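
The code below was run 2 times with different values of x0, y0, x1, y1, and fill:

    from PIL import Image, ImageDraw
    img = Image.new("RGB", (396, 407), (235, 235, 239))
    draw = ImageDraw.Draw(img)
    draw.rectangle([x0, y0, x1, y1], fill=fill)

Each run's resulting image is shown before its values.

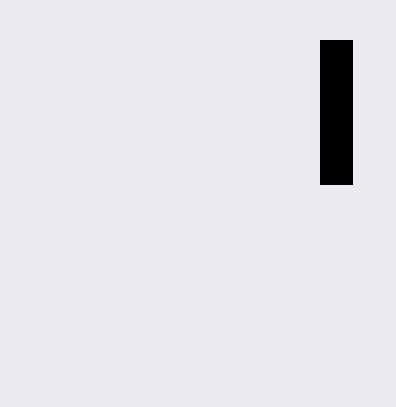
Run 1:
x0 = 320
y0 = 40
x1 = 352
y1 = 184
fill = 'black'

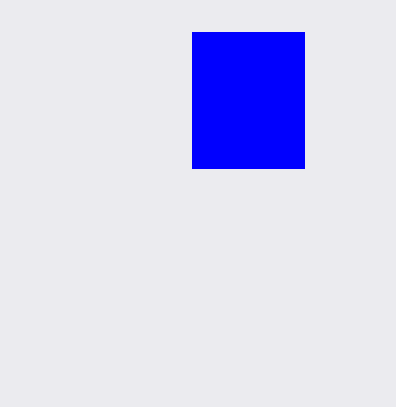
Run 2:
x0 = 192, y0 = 32, x1 = 304, y1 = 168, fill = 'blue'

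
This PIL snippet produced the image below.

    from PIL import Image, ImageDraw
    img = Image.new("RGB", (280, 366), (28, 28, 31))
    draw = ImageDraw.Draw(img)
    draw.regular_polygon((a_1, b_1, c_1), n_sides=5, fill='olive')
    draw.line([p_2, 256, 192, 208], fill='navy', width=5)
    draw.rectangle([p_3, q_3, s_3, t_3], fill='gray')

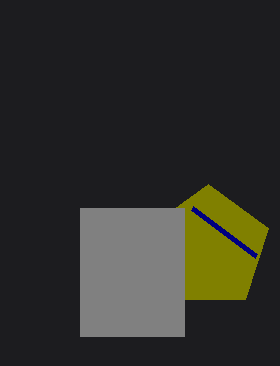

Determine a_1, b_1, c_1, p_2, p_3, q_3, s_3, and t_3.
a_1 = 208
b_1 = 248
c_1 = 64
p_2 = 256
p_3 = 80
q_3 = 208
s_3 = 184
t_3 = 336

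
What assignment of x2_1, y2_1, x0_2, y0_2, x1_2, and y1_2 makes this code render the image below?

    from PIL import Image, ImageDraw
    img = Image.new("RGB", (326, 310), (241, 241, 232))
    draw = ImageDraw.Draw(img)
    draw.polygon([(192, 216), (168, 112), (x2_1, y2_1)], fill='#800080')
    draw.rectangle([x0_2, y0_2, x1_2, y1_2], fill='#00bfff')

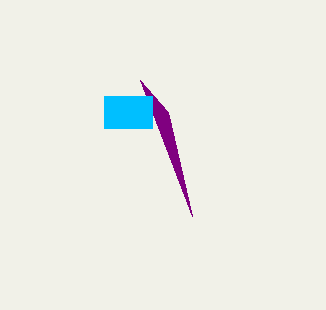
x2_1 = 140
y2_1 = 80
x0_2 = 104
y0_2 = 96
x1_2 = 152
y1_2 = 128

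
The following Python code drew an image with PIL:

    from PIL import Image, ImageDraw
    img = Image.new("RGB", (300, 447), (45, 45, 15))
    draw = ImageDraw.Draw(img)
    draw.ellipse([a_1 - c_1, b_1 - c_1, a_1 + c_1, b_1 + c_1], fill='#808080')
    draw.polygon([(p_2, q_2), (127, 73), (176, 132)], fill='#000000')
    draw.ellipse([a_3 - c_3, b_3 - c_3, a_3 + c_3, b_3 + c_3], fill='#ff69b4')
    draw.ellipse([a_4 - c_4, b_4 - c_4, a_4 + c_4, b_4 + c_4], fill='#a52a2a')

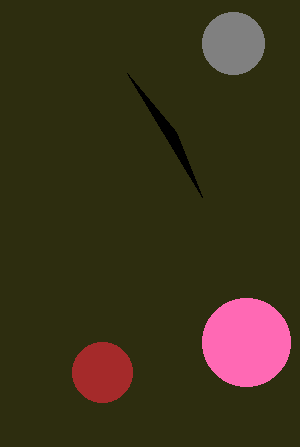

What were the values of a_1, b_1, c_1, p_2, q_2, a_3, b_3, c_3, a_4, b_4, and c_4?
a_1 = 233, b_1 = 43, c_1 = 31, p_2 = 202, q_2 = 197, a_3 = 246, b_3 = 342, c_3 = 44, a_4 = 102, b_4 = 372, c_4 = 30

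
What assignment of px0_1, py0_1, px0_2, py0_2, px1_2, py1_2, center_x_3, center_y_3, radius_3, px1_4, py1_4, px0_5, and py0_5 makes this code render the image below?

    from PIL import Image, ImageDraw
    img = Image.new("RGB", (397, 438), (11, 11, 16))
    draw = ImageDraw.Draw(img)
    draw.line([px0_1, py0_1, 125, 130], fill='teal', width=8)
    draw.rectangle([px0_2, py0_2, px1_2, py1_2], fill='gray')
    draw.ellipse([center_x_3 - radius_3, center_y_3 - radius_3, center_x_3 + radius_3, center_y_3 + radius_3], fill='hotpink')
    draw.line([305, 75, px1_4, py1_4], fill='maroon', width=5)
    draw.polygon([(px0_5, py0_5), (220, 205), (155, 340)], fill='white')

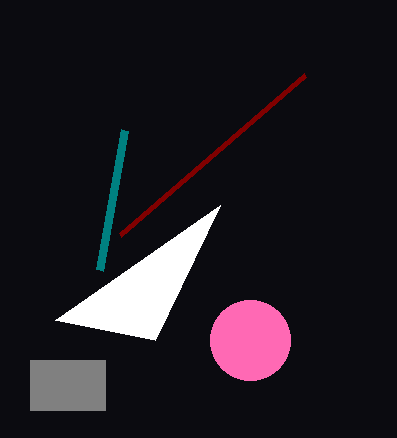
px0_1 = 100, py0_1 = 270, px0_2 = 30, py0_2 = 360, px1_2 = 105, py1_2 = 410, center_x_3 = 250, center_y_3 = 340, radius_3 = 40, px1_4 = 120, py1_4 = 235, px0_5 = 55, py0_5 = 320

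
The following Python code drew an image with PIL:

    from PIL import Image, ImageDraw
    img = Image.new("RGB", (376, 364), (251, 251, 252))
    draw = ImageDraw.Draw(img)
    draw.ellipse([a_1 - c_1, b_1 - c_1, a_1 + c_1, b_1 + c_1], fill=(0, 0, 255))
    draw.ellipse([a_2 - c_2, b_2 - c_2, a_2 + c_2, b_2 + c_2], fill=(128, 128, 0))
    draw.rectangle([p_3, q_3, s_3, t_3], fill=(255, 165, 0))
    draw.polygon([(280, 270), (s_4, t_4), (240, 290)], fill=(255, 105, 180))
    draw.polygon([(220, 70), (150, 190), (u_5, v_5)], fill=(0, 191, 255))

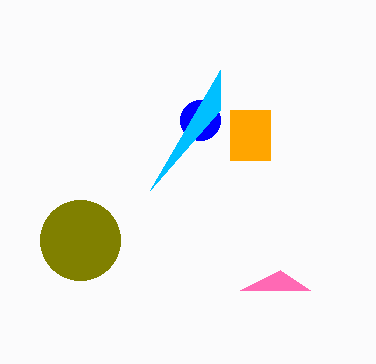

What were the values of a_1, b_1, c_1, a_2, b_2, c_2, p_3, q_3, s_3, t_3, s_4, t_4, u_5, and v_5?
a_1 = 200; b_1 = 120; c_1 = 20; a_2 = 80; b_2 = 240; c_2 = 40; p_3 = 230; q_3 = 110; s_3 = 270; t_3 = 160; s_4 = 310; t_4 = 290; u_5 = 220; v_5 = 110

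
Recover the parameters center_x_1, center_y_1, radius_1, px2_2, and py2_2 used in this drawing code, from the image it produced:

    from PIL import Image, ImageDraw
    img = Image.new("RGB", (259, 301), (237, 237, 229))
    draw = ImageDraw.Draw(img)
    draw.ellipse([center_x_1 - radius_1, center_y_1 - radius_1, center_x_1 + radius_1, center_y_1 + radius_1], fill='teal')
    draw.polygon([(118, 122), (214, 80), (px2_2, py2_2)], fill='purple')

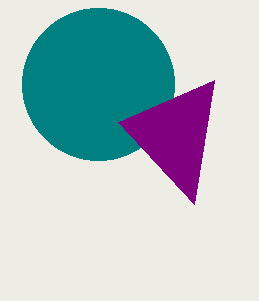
center_x_1 = 98; center_y_1 = 84; radius_1 = 76; px2_2 = 194; py2_2 = 204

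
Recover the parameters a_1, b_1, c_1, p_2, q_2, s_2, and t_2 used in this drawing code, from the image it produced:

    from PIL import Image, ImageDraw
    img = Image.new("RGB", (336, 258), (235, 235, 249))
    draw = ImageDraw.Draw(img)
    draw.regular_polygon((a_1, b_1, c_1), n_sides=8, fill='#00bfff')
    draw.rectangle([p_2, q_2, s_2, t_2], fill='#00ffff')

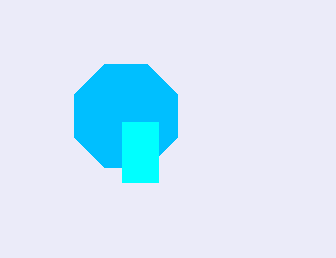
a_1 = 126, b_1 = 116, c_1 = 56, p_2 = 122, q_2 = 122, s_2 = 158, t_2 = 182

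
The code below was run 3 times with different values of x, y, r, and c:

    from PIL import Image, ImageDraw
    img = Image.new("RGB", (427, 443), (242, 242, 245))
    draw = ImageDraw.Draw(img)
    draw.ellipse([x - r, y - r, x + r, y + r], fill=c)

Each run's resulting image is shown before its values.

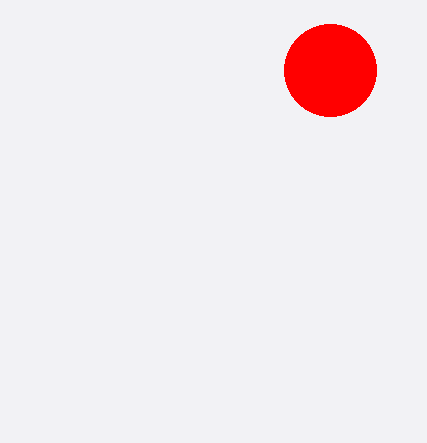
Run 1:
x = 330, y = 70, r = 46, c = 'red'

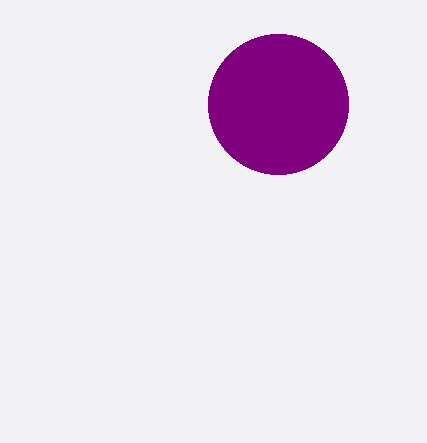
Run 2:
x = 278
y = 104
r = 70
c = 'purple'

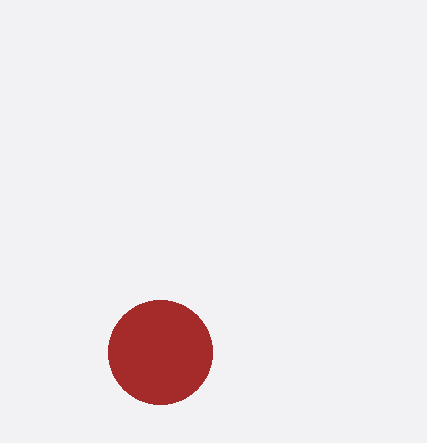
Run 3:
x = 160; y = 352; r = 52; c = 'brown'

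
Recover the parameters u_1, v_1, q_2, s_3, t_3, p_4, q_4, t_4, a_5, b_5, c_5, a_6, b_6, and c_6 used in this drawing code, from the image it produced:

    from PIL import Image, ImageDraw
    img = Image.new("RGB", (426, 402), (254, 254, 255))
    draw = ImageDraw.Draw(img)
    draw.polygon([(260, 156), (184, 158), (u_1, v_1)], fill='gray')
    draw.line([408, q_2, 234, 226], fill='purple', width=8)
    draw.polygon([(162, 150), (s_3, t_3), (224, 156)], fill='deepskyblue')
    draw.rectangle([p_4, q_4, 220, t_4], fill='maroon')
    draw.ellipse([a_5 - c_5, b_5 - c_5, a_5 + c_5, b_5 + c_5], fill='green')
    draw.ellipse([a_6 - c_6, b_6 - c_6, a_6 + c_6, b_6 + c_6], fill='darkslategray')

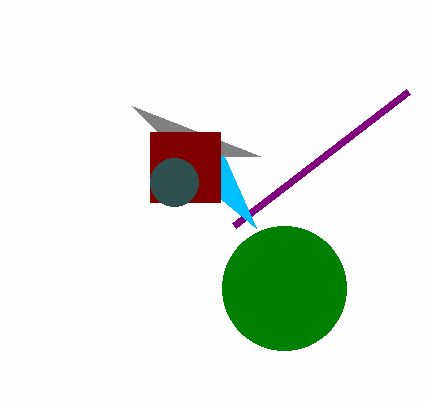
u_1 = 132
v_1 = 106
q_2 = 92
s_3 = 256
t_3 = 228
p_4 = 150
q_4 = 132
t_4 = 202
a_5 = 284
b_5 = 288
c_5 = 62
a_6 = 174
b_6 = 182
c_6 = 24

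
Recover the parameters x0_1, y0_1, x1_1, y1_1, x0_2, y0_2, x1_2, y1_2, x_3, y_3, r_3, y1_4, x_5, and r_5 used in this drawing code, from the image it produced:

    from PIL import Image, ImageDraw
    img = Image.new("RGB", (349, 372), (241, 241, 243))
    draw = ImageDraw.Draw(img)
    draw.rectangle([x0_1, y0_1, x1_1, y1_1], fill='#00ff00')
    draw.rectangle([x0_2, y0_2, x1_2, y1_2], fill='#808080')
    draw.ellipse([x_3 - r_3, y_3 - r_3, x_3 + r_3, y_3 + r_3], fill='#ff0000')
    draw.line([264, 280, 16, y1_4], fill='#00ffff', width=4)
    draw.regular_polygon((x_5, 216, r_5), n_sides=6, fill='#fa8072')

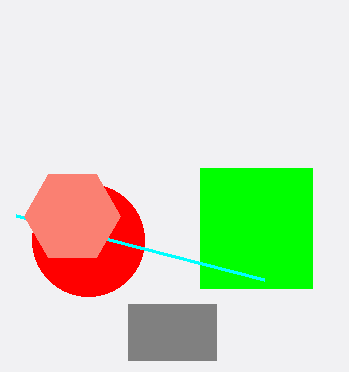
x0_1 = 200; y0_1 = 168; x1_1 = 312; y1_1 = 288; x0_2 = 128; y0_2 = 304; x1_2 = 216; y1_2 = 360; x_3 = 88; y_3 = 240; r_3 = 56; y1_4 = 216; x_5 = 72; r_5 = 48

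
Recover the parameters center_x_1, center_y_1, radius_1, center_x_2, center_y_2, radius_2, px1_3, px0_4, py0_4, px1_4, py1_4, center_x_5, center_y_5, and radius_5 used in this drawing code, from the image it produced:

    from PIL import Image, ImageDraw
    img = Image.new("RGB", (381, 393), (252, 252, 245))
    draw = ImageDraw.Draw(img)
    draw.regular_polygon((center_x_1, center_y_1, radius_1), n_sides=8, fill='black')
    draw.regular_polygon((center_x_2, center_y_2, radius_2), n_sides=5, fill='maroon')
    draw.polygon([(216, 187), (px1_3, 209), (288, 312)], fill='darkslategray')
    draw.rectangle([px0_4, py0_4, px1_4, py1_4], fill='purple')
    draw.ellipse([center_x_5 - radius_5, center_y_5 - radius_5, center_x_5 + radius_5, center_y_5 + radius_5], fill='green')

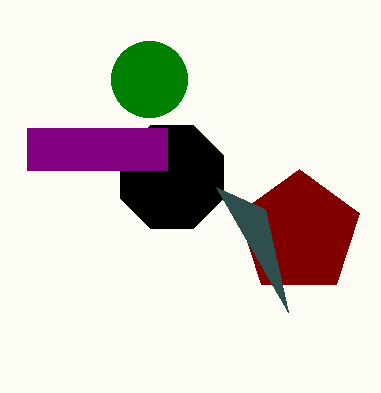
center_x_1 = 172
center_y_1 = 177
radius_1 = 56
center_x_2 = 299
center_y_2 = 233
radius_2 = 64
px1_3 = 265
px0_4 = 27
py0_4 = 128
px1_4 = 167
py1_4 = 170
center_x_5 = 149
center_y_5 = 79
radius_5 = 38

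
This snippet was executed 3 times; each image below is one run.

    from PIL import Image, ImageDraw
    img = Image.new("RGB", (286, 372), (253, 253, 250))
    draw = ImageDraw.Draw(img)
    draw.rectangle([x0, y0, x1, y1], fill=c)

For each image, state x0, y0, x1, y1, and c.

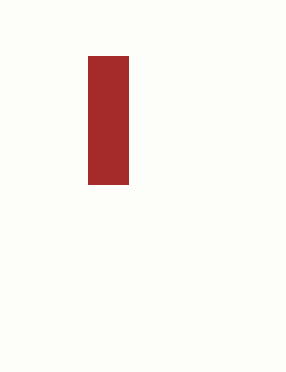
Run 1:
x0 = 88
y0 = 56
x1 = 128
y1 = 184
c = 'brown'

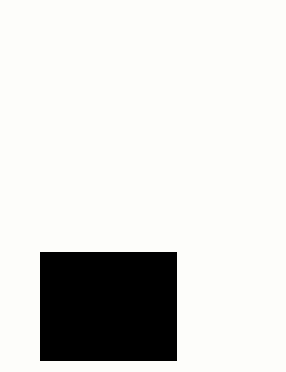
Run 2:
x0 = 40, y0 = 252, x1 = 176, y1 = 360, c = 'black'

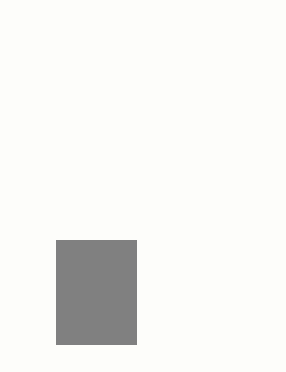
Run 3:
x0 = 56
y0 = 240
x1 = 136
y1 = 344
c = 'gray'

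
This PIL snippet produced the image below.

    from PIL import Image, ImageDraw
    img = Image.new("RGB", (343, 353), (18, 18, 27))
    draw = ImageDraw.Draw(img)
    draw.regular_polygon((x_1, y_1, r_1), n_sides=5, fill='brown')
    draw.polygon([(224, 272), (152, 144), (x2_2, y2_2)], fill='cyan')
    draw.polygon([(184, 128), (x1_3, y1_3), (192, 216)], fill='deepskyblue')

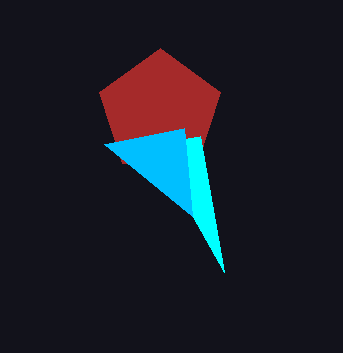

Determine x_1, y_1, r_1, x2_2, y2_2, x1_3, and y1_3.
x_1 = 160; y_1 = 112; r_1 = 64; x2_2 = 200; y2_2 = 136; x1_3 = 104; y1_3 = 144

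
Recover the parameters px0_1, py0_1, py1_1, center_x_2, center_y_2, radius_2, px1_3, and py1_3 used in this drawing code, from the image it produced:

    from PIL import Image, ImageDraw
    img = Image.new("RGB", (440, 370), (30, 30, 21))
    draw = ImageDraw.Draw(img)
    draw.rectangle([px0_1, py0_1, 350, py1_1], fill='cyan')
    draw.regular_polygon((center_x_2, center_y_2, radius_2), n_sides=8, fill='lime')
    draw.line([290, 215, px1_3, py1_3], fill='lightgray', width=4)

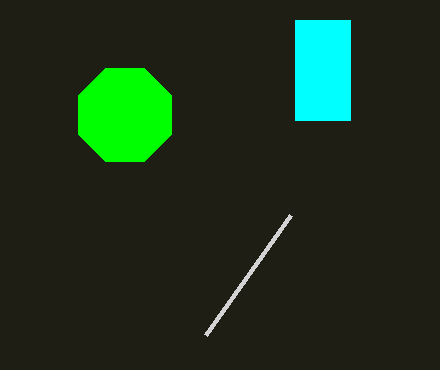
px0_1 = 295
py0_1 = 20
py1_1 = 120
center_x_2 = 125
center_y_2 = 115
radius_2 = 50
px1_3 = 205
py1_3 = 335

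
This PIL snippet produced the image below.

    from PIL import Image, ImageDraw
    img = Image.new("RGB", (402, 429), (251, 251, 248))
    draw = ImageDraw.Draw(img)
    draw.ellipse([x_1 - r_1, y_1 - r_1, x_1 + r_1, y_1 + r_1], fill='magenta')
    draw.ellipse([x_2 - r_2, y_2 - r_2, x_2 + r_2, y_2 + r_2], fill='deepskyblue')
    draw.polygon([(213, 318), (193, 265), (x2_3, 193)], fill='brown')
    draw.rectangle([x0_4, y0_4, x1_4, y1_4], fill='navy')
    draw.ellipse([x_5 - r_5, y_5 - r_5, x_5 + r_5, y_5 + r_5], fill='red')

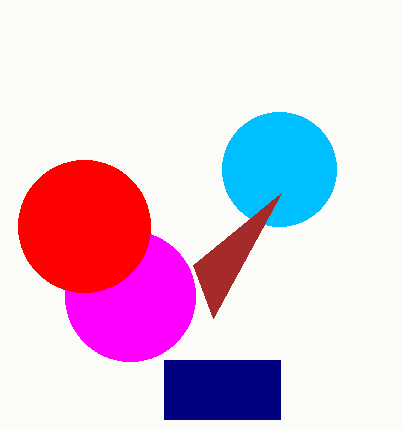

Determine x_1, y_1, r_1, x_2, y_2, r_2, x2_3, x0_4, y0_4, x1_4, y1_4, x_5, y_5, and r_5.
x_1 = 130
y_1 = 296
r_1 = 65
x_2 = 279
y_2 = 169
r_2 = 57
x2_3 = 281
x0_4 = 164
y0_4 = 360
x1_4 = 280
y1_4 = 419
x_5 = 84
y_5 = 226
r_5 = 66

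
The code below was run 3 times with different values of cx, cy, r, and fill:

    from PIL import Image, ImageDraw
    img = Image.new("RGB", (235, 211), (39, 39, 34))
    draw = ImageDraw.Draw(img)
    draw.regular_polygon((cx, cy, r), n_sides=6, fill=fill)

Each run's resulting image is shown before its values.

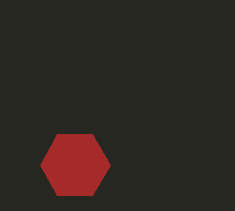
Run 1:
cx = 75
cy = 165
r = 35
fill = 'brown'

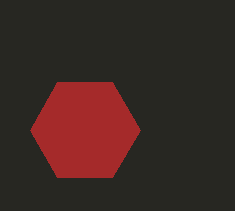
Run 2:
cx = 85, cy = 130, r = 55, fill = 'brown'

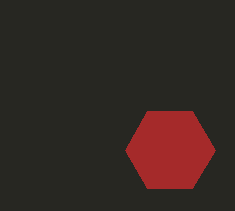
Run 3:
cx = 170
cy = 150
r = 45
fill = 'brown'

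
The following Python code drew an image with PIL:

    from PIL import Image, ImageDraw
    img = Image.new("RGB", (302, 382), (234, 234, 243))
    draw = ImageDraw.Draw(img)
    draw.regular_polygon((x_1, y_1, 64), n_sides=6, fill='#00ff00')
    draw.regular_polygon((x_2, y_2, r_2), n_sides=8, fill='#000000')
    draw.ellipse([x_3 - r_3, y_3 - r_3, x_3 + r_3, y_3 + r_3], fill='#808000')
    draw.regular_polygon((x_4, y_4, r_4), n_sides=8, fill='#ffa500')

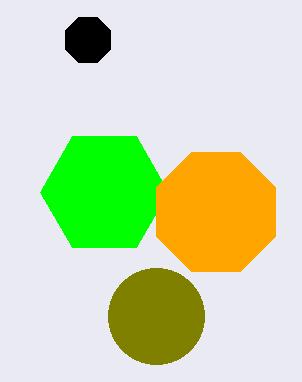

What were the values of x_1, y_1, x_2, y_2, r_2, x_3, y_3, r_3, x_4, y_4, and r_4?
x_1 = 104, y_1 = 192, x_2 = 88, y_2 = 40, r_2 = 24, x_3 = 156, y_3 = 316, r_3 = 48, x_4 = 216, y_4 = 212, r_4 = 64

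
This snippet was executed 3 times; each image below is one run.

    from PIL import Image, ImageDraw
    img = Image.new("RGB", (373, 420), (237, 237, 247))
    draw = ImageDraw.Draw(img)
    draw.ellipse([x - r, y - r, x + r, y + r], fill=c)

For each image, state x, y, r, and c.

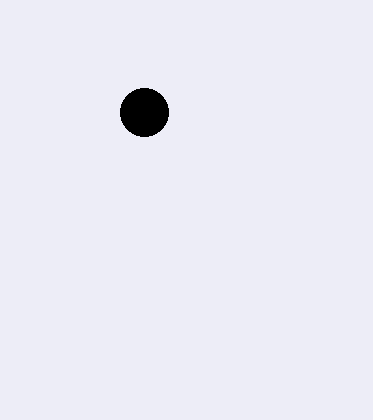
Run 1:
x = 144; y = 112; r = 24; c = 'black'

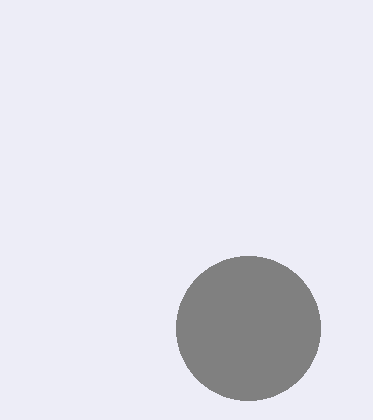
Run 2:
x = 248; y = 328; r = 72; c = 'gray'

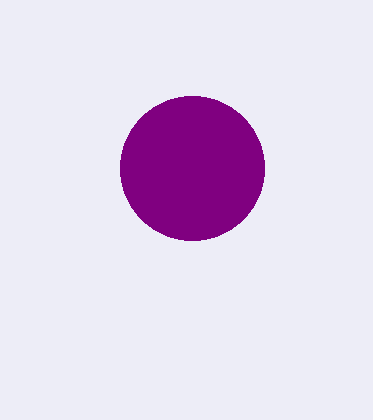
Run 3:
x = 192, y = 168, r = 72, c = 'purple'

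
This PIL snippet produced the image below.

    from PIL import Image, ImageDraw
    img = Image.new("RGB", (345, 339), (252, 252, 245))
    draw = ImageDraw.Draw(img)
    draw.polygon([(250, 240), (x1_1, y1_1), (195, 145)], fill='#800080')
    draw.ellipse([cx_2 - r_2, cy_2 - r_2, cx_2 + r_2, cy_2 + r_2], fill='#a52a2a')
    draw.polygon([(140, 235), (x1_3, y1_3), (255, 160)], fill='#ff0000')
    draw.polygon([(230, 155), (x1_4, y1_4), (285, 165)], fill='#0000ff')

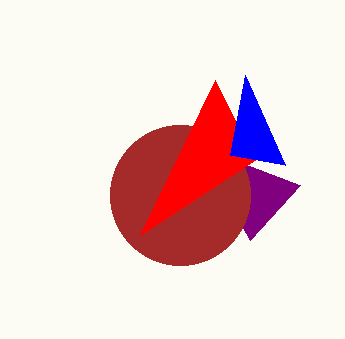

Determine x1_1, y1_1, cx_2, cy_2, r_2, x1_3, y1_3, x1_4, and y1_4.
x1_1 = 300; y1_1 = 185; cx_2 = 180; cy_2 = 195; r_2 = 70; x1_3 = 215; y1_3 = 80; x1_4 = 245; y1_4 = 75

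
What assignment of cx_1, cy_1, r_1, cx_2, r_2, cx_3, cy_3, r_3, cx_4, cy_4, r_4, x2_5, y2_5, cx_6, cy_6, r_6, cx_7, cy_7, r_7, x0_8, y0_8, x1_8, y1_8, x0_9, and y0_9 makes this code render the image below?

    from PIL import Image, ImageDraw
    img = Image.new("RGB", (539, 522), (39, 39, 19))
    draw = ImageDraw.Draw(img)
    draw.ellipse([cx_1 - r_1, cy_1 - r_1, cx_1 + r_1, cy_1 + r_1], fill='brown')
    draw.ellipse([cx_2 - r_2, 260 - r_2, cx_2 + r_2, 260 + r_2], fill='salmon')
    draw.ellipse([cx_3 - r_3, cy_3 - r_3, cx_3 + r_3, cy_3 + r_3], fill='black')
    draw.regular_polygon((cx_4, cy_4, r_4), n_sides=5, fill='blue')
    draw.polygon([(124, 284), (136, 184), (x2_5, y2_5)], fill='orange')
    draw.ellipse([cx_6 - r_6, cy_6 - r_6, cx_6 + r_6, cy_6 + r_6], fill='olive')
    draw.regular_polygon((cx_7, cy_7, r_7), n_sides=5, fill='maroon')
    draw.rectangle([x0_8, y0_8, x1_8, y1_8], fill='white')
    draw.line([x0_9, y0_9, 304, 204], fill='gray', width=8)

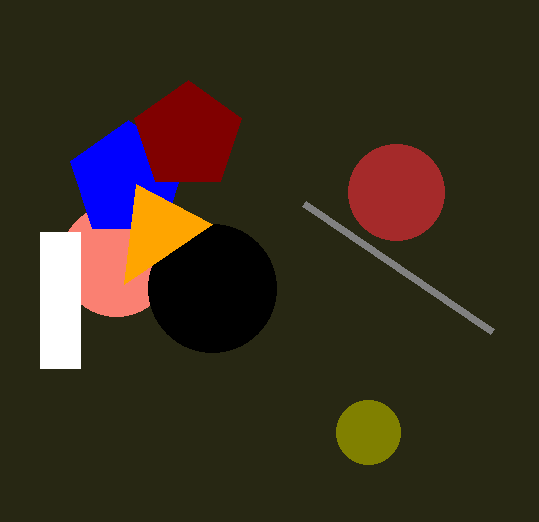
cx_1 = 396
cy_1 = 192
r_1 = 48
cx_2 = 116
r_2 = 56
cx_3 = 212
cy_3 = 288
r_3 = 64
cx_4 = 128
cy_4 = 180
r_4 = 60
x2_5 = 212
y2_5 = 224
cx_6 = 368
cy_6 = 432
r_6 = 32
cx_7 = 188
cy_7 = 136
r_7 = 56
x0_8 = 40
y0_8 = 232
x1_8 = 80
y1_8 = 368
x0_9 = 492
y0_9 = 332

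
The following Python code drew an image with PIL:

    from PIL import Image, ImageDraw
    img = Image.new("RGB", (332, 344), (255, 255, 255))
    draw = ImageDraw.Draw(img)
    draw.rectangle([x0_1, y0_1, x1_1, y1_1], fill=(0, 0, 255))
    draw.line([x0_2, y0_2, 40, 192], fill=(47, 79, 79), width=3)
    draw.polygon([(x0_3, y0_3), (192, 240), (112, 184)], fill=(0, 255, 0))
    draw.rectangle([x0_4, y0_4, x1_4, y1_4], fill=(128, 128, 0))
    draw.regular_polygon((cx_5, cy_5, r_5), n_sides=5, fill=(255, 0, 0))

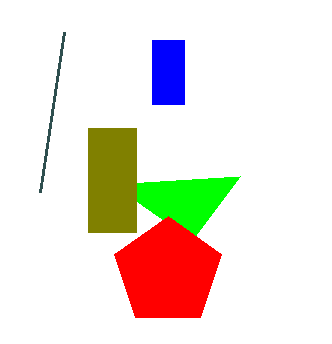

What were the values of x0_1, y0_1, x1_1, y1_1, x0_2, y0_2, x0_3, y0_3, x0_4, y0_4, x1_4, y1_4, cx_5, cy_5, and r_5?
x0_1 = 152
y0_1 = 40
x1_1 = 184
y1_1 = 104
x0_2 = 64
y0_2 = 32
x0_3 = 240
y0_3 = 176
x0_4 = 88
y0_4 = 128
x1_4 = 136
y1_4 = 232
cx_5 = 168
cy_5 = 272
r_5 = 56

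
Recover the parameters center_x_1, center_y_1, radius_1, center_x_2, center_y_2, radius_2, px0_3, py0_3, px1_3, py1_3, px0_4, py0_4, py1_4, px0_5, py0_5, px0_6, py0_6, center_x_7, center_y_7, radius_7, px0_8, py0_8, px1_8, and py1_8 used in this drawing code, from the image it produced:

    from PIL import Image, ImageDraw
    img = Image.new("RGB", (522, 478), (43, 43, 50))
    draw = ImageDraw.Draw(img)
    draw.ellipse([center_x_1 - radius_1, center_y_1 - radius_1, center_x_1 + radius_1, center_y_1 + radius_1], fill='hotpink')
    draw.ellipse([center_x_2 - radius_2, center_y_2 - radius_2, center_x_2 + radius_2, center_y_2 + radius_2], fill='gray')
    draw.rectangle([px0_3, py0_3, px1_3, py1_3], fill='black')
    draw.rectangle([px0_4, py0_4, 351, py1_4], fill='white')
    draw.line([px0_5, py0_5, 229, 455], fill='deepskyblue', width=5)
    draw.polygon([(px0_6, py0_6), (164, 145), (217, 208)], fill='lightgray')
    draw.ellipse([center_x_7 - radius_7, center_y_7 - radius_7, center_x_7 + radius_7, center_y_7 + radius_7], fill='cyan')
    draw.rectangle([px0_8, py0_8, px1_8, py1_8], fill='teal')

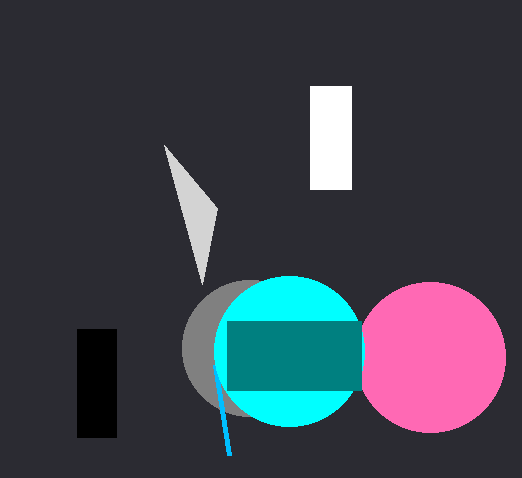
center_x_1 = 430
center_y_1 = 357
radius_1 = 75
center_x_2 = 250
center_y_2 = 348
radius_2 = 68
px0_3 = 77
py0_3 = 329
px1_3 = 116
py1_3 = 437
px0_4 = 310
py0_4 = 86
py1_4 = 189
px0_5 = 215
py0_5 = 365
px0_6 = 202
py0_6 = 284
center_x_7 = 289
center_y_7 = 351
radius_7 = 75
px0_8 = 227
py0_8 = 321
px1_8 = 361
py1_8 = 390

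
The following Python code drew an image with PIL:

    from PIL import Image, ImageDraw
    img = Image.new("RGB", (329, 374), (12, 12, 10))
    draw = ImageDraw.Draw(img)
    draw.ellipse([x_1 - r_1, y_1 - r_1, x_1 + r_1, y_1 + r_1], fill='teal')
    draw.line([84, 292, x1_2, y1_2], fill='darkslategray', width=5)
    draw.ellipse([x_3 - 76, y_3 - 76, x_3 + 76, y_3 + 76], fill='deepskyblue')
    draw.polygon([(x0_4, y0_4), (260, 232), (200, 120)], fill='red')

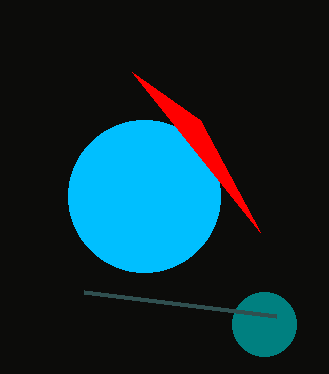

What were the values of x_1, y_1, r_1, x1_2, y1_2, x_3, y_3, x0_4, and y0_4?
x_1 = 264, y_1 = 324, r_1 = 32, x1_2 = 276, y1_2 = 316, x_3 = 144, y_3 = 196, x0_4 = 132, y0_4 = 72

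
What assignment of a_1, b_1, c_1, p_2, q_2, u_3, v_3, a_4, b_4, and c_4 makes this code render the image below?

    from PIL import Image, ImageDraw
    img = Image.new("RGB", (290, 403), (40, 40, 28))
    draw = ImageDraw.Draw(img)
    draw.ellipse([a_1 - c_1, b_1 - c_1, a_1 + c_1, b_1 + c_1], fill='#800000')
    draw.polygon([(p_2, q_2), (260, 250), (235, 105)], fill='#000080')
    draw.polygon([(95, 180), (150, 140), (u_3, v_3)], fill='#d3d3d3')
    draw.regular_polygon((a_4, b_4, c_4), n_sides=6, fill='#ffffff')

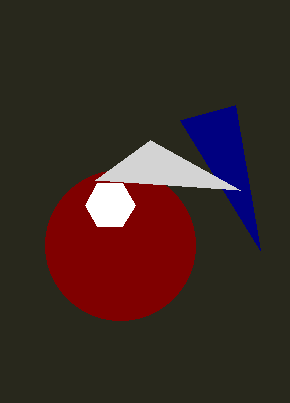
a_1 = 120, b_1 = 245, c_1 = 75, p_2 = 180, q_2 = 120, u_3 = 240, v_3 = 190, a_4 = 110, b_4 = 205, c_4 = 25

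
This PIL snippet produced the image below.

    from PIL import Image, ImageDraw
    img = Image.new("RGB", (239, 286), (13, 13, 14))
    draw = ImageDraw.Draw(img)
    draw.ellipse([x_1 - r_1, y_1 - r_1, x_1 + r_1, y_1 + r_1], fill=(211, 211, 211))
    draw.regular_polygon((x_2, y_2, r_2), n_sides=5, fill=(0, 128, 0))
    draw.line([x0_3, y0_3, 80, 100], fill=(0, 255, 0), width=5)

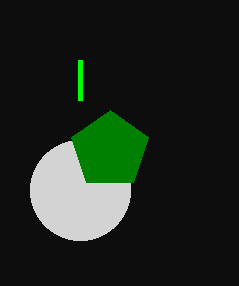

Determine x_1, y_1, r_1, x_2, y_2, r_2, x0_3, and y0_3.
x_1 = 80; y_1 = 190; r_1 = 50; x_2 = 110; y_2 = 150; r_2 = 40; x0_3 = 80; y0_3 = 60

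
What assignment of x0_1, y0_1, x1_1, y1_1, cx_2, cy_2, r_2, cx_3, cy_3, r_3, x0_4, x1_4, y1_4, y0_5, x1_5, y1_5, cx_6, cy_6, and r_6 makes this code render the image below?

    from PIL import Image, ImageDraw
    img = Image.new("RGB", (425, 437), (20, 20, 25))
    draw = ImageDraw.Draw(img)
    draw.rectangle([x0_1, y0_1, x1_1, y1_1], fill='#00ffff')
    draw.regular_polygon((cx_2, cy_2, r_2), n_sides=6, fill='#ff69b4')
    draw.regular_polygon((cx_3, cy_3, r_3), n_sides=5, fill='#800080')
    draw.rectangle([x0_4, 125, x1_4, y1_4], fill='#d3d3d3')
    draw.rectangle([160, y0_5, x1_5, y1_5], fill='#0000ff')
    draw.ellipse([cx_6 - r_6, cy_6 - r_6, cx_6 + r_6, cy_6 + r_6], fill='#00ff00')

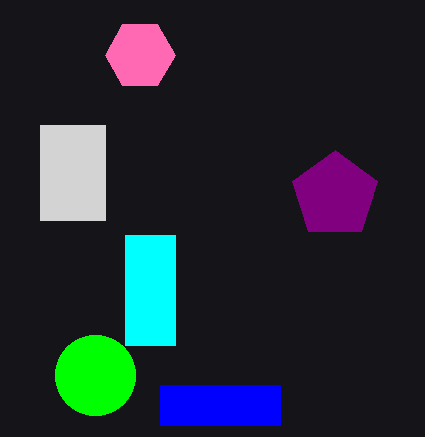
x0_1 = 125; y0_1 = 235; x1_1 = 175; y1_1 = 345; cx_2 = 140; cy_2 = 55; r_2 = 35; cx_3 = 335; cy_3 = 195; r_3 = 45; x0_4 = 40; x1_4 = 105; y1_4 = 220; y0_5 = 385; x1_5 = 280; y1_5 = 425; cx_6 = 95; cy_6 = 375; r_6 = 40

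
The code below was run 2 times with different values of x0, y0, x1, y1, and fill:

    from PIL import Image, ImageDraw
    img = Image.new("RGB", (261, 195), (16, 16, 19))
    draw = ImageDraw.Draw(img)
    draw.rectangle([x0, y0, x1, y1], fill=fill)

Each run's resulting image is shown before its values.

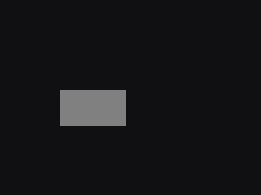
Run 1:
x0 = 60, y0 = 90, x1 = 125, y1 = 125, fill = 'gray'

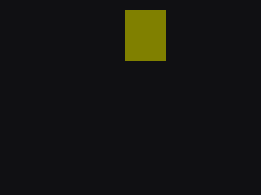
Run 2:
x0 = 125; y0 = 10; x1 = 165; y1 = 60; fill = 'olive'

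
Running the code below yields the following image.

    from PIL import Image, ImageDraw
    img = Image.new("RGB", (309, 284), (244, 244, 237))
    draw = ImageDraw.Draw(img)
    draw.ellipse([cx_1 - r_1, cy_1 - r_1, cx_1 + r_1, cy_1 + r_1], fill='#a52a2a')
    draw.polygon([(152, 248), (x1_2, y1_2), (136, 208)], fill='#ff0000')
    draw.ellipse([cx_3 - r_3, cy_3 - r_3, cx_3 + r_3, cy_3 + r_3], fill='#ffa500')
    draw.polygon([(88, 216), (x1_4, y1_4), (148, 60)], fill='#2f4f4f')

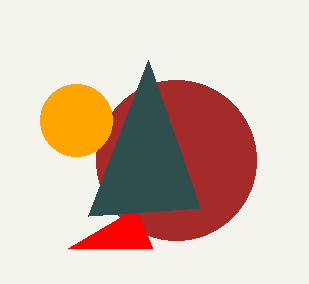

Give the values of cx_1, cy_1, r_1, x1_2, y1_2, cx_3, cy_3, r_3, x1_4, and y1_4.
cx_1 = 176; cy_1 = 160; r_1 = 80; x1_2 = 68; y1_2 = 248; cx_3 = 76; cy_3 = 120; r_3 = 36; x1_4 = 200; y1_4 = 208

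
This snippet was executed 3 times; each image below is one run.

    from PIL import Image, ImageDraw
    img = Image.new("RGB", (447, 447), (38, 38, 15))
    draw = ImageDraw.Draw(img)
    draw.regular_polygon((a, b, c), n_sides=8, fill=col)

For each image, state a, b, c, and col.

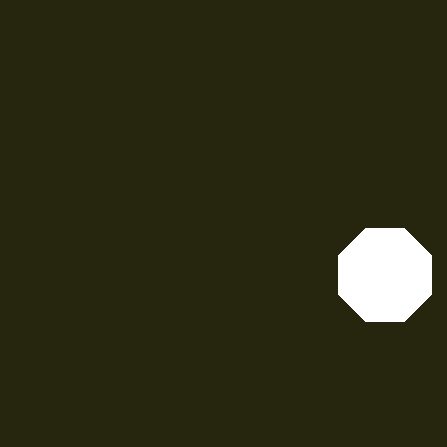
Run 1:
a = 385; b = 275; c = 50; col = 'white'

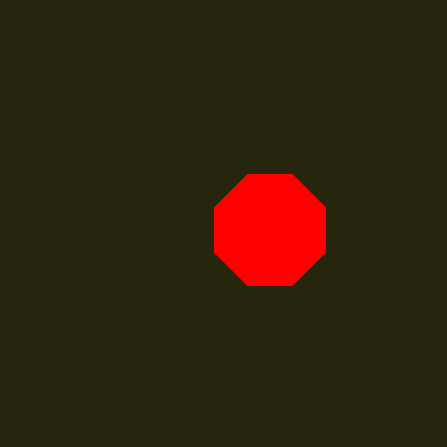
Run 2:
a = 270, b = 230, c = 60, col = 'red'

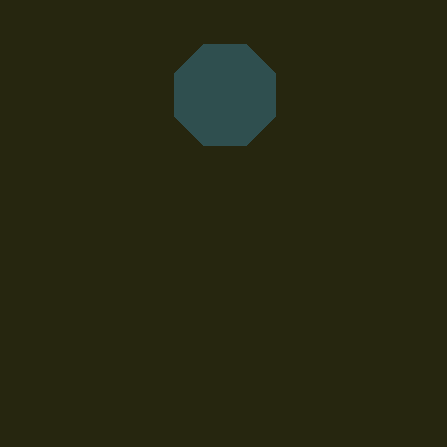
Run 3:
a = 225; b = 95; c = 55; col = 'darkslategray'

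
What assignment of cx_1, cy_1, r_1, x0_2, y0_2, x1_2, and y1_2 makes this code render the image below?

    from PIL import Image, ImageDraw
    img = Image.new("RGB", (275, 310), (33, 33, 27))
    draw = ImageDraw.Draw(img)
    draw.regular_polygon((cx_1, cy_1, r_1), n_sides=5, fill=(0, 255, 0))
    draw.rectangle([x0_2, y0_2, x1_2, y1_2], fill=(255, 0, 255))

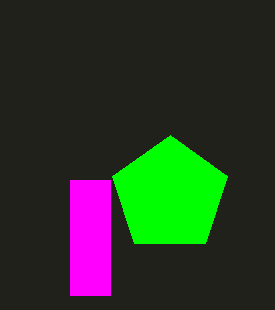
cx_1 = 170; cy_1 = 195; r_1 = 60; x0_2 = 70; y0_2 = 180; x1_2 = 110; y1_2 = 295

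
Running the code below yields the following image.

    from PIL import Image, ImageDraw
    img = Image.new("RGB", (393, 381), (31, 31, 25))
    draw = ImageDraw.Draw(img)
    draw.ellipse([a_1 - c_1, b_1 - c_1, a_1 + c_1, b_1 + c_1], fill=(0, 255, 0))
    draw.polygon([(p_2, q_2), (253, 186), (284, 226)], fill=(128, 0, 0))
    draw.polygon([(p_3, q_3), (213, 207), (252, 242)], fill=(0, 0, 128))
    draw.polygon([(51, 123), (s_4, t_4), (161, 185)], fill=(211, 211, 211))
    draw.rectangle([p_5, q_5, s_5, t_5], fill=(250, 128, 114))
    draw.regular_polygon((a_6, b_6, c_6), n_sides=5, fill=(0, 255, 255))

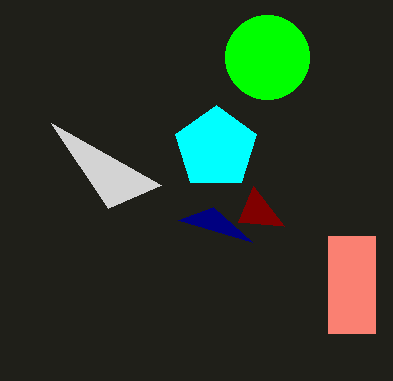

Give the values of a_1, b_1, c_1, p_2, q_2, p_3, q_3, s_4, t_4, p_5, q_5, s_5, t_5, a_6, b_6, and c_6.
a_1 = 267; b_1 = 57; c_1 = 42; p_2 = 238; q_2 = 222; p_3 = 178; q_3 = 220; s_4 = 108; t_4 = 208; p_5 = 328; q_5 = 236; s_5 = 375; t_5 = 333; a_6 = 216; b_6 = 148; c_6 = 43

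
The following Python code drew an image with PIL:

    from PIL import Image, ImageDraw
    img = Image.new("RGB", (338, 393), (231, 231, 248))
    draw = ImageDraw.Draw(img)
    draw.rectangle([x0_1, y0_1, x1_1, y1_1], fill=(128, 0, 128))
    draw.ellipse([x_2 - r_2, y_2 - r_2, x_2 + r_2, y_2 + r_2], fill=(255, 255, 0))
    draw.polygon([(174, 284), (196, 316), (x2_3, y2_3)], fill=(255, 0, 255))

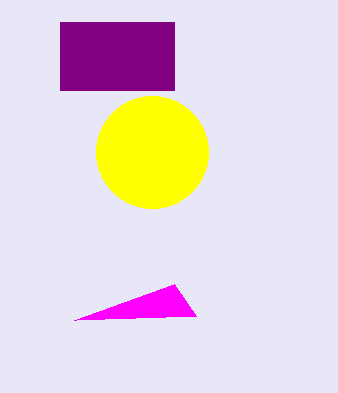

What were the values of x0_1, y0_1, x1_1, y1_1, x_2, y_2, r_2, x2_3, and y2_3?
x0_1 = 60, y0_1 = 22, x1_1 = 174, y1_1 = 90, x_2 = 152, y_2 = 152, r_2 = 56, x2_3 = 74, y2_3 = 320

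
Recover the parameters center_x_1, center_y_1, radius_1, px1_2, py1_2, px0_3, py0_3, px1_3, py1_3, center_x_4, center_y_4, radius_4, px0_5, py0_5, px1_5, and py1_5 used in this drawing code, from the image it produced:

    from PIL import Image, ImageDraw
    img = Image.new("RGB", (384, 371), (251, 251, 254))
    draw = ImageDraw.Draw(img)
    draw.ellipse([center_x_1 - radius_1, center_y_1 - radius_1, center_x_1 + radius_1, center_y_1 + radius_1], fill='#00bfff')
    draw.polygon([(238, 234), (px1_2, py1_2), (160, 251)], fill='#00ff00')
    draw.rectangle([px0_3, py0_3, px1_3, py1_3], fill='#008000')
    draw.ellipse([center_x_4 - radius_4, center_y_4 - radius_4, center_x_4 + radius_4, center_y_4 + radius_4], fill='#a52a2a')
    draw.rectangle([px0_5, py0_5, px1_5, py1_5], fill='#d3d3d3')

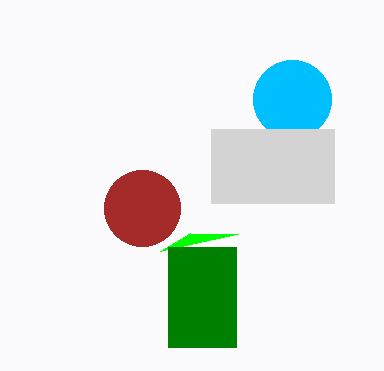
center_x_1 = 292, center_y_1 = 99, radius_1 = 39, px1_2 = 190, py1_2 = 233, px0_3 = 168, py0_3 = 247, px1_3 = 236, py1_3 = 347, center_x_4 = 142, center_y_4 = 208, radius_4 = 38, px0_5 = 211, py0_5 = 129, px1_5 = 334, py1_5 = 203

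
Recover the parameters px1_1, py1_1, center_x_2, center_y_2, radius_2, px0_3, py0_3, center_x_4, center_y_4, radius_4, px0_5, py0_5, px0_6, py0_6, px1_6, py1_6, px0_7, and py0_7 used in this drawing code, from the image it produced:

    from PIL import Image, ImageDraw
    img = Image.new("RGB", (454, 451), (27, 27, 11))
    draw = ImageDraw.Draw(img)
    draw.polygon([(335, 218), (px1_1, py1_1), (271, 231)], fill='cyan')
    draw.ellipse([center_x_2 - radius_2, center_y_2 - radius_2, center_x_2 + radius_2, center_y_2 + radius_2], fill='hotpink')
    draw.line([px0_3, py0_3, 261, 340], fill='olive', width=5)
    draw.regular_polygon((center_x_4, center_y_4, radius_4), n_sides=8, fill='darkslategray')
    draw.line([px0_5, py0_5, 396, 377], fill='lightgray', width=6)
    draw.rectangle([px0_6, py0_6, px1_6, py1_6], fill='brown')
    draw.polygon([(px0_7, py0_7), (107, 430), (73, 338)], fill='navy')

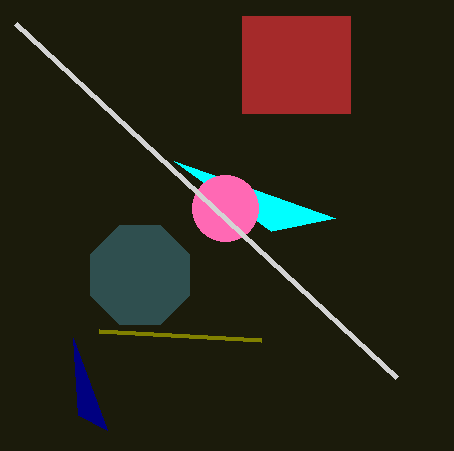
px1_1 = 174
py1_1 = 161
center_x_2 = 225
center_y_2 = 208
radius_2 = 33
px0_3 = 99
py0_3 = 331
center_x_4 = 140
center_y_4 = 275
radius_4 = 54
px0_5 = 15
py0_5 = 23
px0_6 = 242
py0_6 = 16
px1_6 = 350
py1_6 = 113
px0_7 = 78
py0_7 = 415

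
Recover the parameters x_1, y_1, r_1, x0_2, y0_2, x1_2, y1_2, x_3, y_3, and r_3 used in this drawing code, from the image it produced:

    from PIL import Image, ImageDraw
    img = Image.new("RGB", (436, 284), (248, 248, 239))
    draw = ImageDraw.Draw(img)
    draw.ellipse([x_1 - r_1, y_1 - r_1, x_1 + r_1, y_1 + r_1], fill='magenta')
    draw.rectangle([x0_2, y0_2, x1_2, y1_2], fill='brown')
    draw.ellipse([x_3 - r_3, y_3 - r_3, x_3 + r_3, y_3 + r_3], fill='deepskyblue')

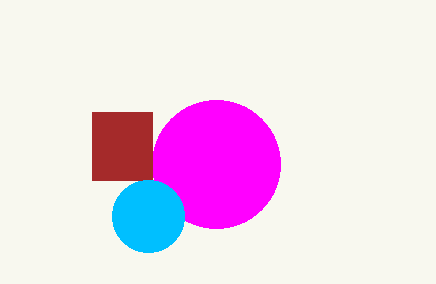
x_1 = 216, y_1 = 164, r_1 = 64, x0_2 = 92, y0_2 = 112, x1_2 = 152, y1_2 = 180, x_3 = 148, y_3 = 216, r_3 = 36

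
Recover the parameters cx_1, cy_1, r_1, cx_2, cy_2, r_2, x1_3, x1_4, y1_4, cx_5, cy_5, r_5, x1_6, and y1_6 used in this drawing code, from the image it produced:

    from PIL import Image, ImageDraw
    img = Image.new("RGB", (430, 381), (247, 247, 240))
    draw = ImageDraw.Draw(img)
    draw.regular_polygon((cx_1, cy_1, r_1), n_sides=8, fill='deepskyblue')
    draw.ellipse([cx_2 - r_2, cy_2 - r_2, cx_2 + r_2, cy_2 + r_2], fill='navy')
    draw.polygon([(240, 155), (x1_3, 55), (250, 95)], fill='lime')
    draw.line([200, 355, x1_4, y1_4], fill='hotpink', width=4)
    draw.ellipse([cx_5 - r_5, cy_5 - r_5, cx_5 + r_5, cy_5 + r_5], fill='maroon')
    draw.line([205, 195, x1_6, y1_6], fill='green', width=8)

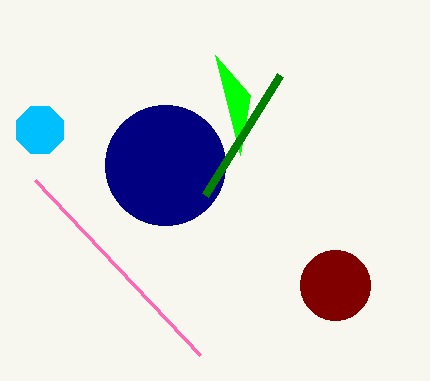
cx_1 = 40, cy_1 = 130, r_1 = 25, cx_2 = 165, cy_2 = 165, r_2 = 60, x1_3 = 215, x1_4 = 35, y1_4 = 180, cx_5 = 335, cy_5 = 285, r_5 = 35, x1_6 = 280, y1_6 = 75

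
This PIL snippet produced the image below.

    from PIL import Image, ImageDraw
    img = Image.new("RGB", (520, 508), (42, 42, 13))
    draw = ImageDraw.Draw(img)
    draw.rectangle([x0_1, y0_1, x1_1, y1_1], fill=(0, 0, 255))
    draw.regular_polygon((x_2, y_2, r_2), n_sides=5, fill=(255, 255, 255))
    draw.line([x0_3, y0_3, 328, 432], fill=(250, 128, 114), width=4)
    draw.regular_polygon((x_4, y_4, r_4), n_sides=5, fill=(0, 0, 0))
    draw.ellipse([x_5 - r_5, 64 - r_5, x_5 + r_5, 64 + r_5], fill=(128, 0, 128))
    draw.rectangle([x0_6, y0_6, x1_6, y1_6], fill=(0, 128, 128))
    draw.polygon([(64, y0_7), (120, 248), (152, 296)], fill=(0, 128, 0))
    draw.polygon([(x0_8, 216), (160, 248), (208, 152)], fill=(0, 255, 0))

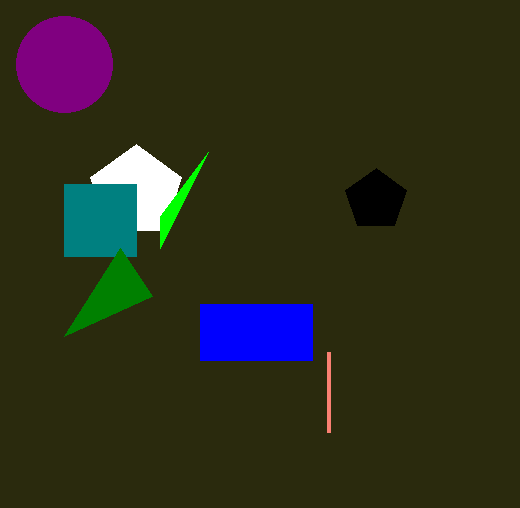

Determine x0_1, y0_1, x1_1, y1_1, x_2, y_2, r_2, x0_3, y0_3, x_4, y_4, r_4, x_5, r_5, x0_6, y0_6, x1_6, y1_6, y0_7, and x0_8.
x0_1 = 200
y0_1 = 304
x1_1 = 312
y1_1 = 360
x_2 = 136
y_2 = 192
r_2 = 48
x0_3 = 328
y0_3 = 352
x_4 = 376
y_4 = 200
r_4 = 32
x_5 = 64
r_5 = 48
x0_6 = 64
y0_6 = 184
x1_6 = 136
y1_6 = 256
y0_7 = 336
x0_8 = 160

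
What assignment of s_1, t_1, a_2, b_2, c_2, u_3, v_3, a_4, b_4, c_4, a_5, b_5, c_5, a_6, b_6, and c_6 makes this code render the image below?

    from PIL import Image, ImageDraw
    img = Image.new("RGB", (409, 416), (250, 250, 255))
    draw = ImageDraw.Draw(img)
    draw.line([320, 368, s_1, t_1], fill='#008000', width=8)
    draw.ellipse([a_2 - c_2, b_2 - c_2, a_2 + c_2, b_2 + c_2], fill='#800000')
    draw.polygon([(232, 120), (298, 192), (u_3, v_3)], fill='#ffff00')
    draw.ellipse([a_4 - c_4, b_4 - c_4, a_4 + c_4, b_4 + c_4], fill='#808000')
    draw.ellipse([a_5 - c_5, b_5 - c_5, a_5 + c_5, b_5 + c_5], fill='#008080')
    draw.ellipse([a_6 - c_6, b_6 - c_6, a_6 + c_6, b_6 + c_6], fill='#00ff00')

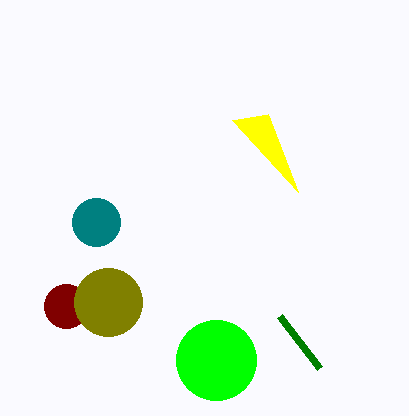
s_1 = 280
t_1 = 316
a_2 = 66
b_2 = 306
c_2 = 22
u_3 = 268
v_3 = 114
a_4 = 108
b_4 = 302
c_4 = 34
a_5 = 96
b_5 = 222
c_5 = 24
a_6 = 216
b_6 = 360
c_6 = 40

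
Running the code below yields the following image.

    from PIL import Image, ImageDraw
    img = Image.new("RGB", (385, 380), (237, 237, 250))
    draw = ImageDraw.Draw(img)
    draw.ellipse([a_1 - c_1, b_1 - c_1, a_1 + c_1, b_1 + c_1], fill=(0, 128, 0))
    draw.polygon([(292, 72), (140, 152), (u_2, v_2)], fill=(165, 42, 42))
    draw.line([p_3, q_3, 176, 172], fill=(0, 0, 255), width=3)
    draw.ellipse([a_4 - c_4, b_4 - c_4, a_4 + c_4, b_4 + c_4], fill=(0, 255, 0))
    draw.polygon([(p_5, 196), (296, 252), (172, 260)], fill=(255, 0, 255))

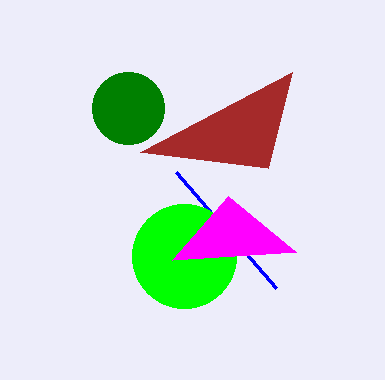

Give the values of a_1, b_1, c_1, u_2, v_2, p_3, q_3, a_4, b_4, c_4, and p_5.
a_1 = 128, b_1 = 108, c_1 = 36, u_2 = 268, v_2 = 168, p_3 = 276, q_3 = 288, a_4 = 184, b_4 = 256, c_4 = 52, p_5 = 228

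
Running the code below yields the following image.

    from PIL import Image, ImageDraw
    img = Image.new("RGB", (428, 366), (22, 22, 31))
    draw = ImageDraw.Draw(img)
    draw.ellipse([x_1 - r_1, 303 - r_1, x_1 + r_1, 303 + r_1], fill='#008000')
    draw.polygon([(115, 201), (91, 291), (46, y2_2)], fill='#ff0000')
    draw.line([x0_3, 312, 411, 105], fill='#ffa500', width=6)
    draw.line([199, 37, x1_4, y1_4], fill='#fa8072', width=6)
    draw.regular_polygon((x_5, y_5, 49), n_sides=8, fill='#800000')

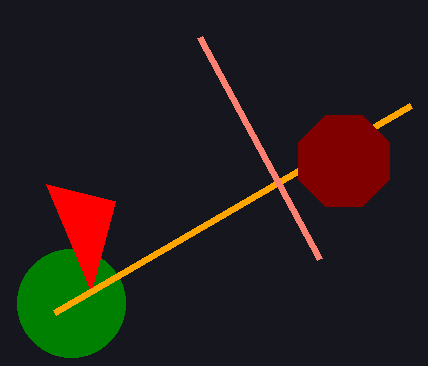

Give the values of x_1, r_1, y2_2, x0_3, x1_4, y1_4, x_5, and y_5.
x_1 = 71, r_1 = 54, y2_2 = 184, x0_3 = 55, x1_4 = 319, y1_4 = 259, x_5 = 344, y_5 = 161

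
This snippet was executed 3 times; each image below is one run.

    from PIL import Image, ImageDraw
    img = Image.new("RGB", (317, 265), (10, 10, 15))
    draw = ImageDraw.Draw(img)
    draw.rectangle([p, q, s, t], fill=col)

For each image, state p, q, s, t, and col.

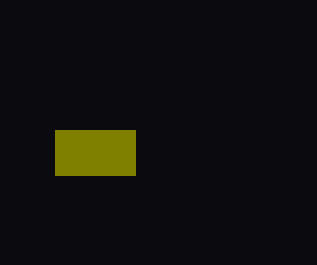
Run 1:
p = 55; q = 130; s = 135; t = 175; col = 'olive'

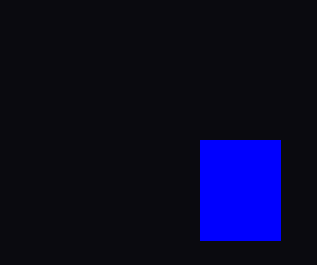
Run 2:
p = 200, q = 140, s = 280, t = 240, col = 'blue'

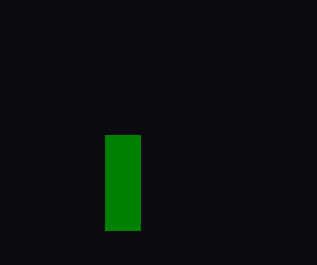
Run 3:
p = 105
q = 135
s = 140
t = 230
col = 'green'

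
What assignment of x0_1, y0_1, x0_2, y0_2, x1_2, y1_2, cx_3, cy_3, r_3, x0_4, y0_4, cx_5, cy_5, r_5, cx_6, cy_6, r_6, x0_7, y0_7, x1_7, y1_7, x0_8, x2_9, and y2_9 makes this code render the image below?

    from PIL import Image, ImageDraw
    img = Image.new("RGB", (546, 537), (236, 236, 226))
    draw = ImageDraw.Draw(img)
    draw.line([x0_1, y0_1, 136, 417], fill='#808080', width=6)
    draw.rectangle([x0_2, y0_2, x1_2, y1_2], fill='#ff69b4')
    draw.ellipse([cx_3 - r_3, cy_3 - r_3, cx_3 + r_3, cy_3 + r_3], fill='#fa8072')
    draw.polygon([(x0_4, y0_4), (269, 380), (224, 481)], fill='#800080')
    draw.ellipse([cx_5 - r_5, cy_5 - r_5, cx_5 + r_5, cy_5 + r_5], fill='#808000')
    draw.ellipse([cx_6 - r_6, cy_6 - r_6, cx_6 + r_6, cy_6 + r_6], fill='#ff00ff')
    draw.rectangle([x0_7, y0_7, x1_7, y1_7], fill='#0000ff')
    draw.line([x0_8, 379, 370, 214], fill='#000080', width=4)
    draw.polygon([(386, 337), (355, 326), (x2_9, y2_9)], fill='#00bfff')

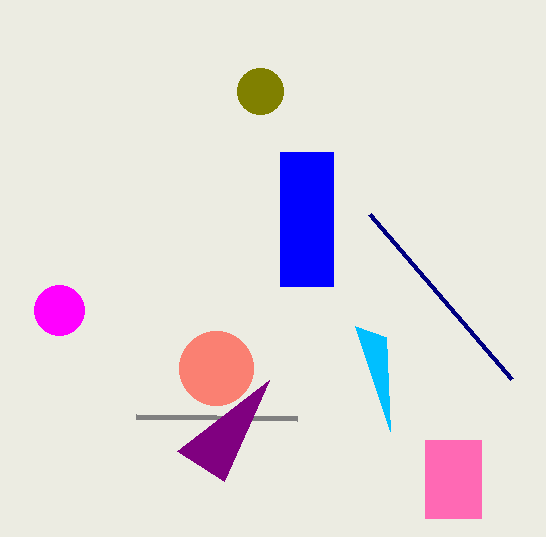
x0_1 = 297, y0_1 = 419, x0_2 = 425, y0_2 = 440, x1_2 = 481, y1_2 = 518, cx_3 = 216, cy_3 = 368, r_3 = 37, x0_4 = 177, y0_4 = 451, cx_5 = 260, cy_5 = 91, r_5 = 23, cx_6 = 59, cy_6 = 310, r_6 = 25, x0_7 = 280, y0_7 = 152, x1_7 = 333, y1_7 = 286, x0_8 = 512, x2_9 = 390, y2_9 = 431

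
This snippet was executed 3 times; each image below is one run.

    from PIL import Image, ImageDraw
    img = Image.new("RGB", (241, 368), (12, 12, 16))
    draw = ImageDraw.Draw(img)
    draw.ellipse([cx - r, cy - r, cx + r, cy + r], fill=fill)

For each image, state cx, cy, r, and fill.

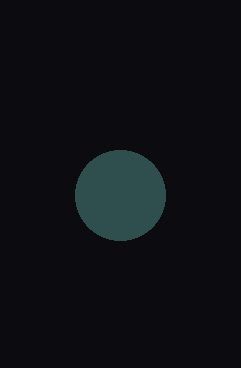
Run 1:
cx = 120; cy = 195; r = 45; fill = 'darkslategray'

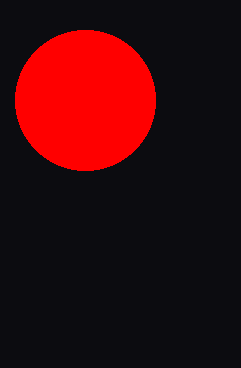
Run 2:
cx = 85
cy = 100
r = 70
fill = 'red'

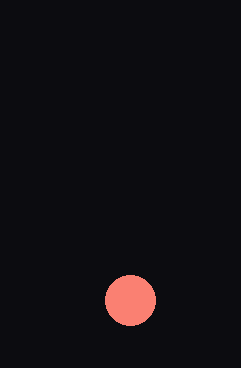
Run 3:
cx = 130, cy = 300, r = 25, fill = 'salmon'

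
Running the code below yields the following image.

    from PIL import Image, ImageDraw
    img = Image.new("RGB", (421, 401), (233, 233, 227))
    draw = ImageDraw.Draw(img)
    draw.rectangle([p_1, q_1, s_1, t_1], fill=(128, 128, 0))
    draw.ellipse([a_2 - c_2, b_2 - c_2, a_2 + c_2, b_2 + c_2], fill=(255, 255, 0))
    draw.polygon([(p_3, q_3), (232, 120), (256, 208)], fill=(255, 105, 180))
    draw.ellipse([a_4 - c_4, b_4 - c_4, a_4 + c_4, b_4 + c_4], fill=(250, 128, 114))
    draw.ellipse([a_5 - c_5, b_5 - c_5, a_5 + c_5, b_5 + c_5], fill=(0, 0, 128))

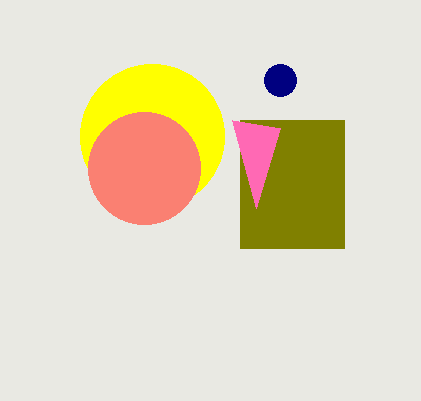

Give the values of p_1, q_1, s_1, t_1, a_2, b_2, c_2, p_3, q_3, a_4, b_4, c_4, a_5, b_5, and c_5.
p_1 = 240; q_1 = 120; s_1 = 344; t_1 = 248; a_2 = 152; b_2 = 136; c_2 = 72; p_3 = 280; q_3 = 128; a_4 = 144; b_4 = 168; c_4 = 56; a_5 = 280; b_5 = 80; c_5 = 16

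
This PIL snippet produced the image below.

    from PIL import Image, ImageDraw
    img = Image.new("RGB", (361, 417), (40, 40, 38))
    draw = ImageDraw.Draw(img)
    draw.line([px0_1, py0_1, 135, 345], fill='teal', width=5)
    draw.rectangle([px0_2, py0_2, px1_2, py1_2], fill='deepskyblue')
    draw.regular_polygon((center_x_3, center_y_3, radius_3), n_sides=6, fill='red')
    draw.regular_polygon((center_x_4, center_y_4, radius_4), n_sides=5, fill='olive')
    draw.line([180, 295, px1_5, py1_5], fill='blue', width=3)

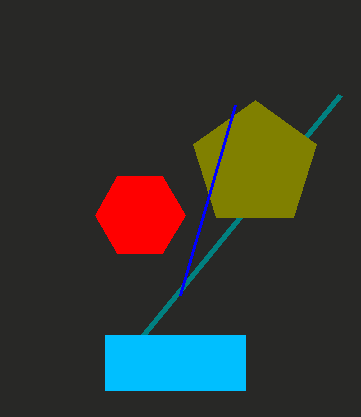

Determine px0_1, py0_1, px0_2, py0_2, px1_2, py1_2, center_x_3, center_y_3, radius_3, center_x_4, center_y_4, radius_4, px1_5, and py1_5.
px0_1 = 340
py0_1 = 95
px0_2 = 105
py0_2 = 335
px1_2 = 245
py1_2 = 390
center_x_3 = 140
center_y_3 = 215
radius_3 = 45
center_x_4 = 255
center_y_4 = 165
radius_4 = 65
px1_5 = 235
py1_5 = 105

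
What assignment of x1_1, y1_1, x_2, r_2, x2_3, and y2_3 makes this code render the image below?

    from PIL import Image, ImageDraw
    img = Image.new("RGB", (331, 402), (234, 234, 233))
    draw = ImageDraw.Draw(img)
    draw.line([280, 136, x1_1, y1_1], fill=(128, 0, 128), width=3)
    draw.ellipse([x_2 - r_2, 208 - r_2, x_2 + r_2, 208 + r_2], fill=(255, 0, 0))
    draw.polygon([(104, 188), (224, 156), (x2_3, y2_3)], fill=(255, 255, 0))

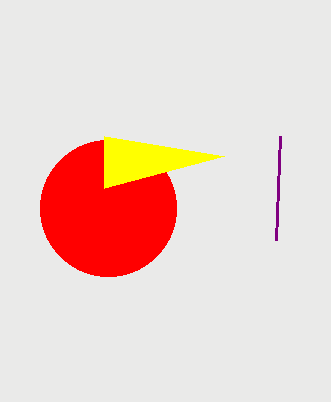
x1_1 = 276
y1_1 = 240
x_2 = 108
r_2 = 68
x2_3 = 104
y2_3 = 136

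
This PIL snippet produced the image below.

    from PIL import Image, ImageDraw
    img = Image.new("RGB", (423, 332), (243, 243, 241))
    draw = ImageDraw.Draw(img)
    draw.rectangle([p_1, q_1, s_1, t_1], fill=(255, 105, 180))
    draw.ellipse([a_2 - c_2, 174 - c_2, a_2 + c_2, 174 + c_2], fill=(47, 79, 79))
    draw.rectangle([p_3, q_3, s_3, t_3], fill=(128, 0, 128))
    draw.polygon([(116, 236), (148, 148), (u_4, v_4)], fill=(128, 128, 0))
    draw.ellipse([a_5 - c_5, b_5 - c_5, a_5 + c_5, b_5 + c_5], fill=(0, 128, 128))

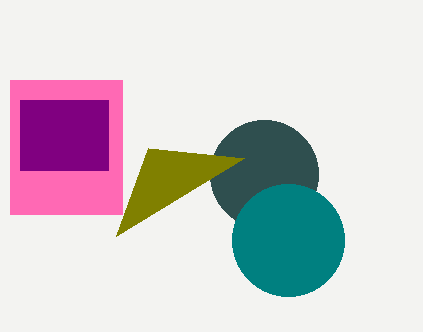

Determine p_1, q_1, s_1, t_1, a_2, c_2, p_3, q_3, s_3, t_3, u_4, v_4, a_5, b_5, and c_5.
p_1 = 10, q_1 = 80, s_1 = 122, t_1 = 214, a_2 = 264, c_2 = 54, p_3 = 20, q_3 = 100, s_3 = 108, t_3 = 170, u_4 = 244, v_4 = 158, a_5 = 288, b_5 = 240, c_5 = 56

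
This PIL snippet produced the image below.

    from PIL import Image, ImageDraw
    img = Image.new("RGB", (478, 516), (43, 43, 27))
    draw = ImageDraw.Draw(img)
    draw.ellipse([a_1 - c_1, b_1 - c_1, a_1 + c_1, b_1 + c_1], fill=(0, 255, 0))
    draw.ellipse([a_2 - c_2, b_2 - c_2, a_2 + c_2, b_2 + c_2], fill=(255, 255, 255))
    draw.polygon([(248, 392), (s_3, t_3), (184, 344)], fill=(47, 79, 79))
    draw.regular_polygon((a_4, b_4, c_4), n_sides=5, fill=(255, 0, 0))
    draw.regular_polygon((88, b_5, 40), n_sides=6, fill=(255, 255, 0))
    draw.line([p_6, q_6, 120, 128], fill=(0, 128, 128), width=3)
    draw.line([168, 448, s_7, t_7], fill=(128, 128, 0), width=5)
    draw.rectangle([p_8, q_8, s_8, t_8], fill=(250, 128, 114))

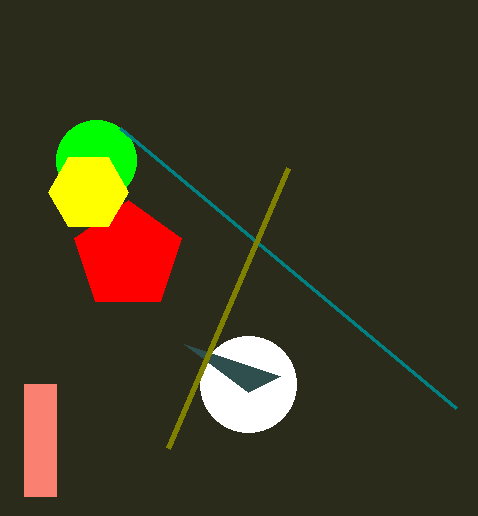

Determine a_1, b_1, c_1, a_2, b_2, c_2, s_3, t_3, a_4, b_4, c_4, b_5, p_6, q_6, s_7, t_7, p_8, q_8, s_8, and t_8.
a_1 = 96; b_1 = 160; c_1 = 40; a_2 = 248; b_2 = 384; c_2 = 48; s_3 = 280; t_3 = 376; a_4 = 128; b_4 = 256; c_4 = 56; b_5 = 192; p_6 = 456; q_6 = 408; s_7 = 288; t_7 = 168; p_8 = 24; q_8 = 384; s_8 = 56; t_8 = 496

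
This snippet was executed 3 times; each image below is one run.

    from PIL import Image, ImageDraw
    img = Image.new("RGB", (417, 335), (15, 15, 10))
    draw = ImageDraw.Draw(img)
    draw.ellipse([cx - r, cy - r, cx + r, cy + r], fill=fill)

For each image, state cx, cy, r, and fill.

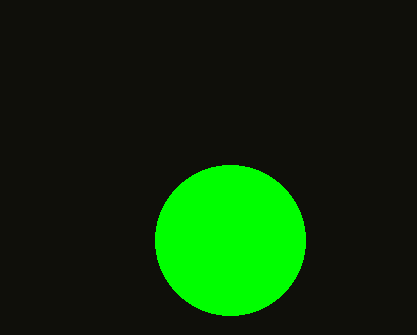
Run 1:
cx = 230, cy = 240, r = 75, fill = 'lime'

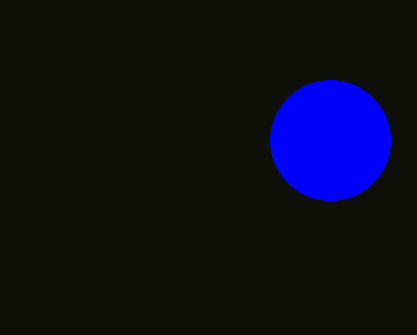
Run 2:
cx = 330
cy = 140
r = 60
fill = 'blue'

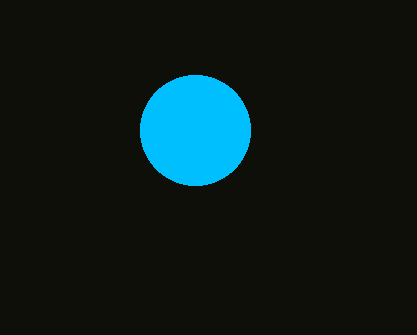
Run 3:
cx = 195; cy = 130; r = 55; fill = 'deepskyblue'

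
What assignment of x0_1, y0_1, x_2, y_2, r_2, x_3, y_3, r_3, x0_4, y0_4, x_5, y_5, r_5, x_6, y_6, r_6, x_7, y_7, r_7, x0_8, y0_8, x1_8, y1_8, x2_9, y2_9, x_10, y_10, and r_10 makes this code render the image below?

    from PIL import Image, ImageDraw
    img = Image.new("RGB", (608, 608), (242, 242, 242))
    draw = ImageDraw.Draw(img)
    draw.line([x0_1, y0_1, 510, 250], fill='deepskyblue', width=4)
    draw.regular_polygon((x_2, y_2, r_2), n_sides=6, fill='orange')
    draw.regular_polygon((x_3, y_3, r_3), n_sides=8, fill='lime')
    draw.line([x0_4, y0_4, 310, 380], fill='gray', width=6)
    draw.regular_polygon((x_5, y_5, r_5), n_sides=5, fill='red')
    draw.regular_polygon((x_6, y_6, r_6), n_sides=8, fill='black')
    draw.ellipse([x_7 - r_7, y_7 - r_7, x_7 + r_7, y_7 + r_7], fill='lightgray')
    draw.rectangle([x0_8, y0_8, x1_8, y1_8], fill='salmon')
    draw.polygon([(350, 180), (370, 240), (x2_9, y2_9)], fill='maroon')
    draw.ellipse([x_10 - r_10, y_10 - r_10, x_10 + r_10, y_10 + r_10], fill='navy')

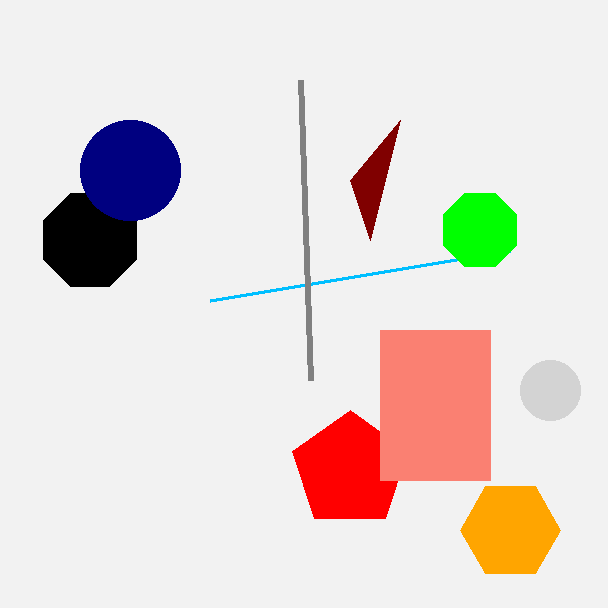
x0_1 = 210; y0_1 = 300; x_2 = 510; y_2 = 530; r_2 = 50; x_3 = 480; y_3 = 230; r_3 = 40; x0_4 = 300; y0_4 = 80; x_5 = 350; y_5 = 470; r_5 = 60; x_6 = 90; y_6 = 240; r_6 = 50; x_7 = 550; y_7 = 390; r_7 = 30; x0_8 = 380; y0_8 = 330; x1_8 = 490; y1_8 = 480; x2_9 = 400; y2_9 = 120; x_10 = 130; y_10 = 170; r_10 = 50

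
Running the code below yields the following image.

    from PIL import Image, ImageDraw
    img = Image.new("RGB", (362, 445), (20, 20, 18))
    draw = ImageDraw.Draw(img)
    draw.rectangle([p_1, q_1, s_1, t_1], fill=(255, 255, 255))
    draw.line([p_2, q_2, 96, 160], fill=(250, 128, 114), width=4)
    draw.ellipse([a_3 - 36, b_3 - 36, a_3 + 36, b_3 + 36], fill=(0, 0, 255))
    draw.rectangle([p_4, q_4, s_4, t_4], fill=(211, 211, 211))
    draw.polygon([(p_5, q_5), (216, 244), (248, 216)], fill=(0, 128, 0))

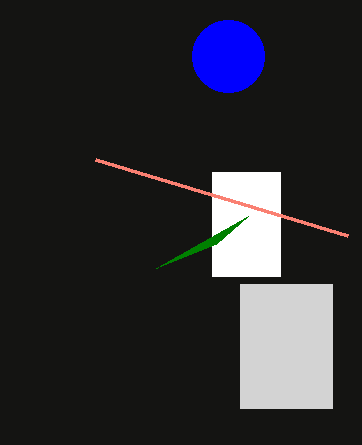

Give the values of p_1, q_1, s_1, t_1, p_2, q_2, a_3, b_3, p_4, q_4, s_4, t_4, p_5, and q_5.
p_1 = 212; q_1 = 172; s_1 = 280; t_1 = 276; p_2 = 348; q_2 = 236; a_3 = 228; b_3 = 56; p_4 = 240; q_4 = 284; s_4 = 332; t_4 = 408; p_5 = 156; q_5 = 268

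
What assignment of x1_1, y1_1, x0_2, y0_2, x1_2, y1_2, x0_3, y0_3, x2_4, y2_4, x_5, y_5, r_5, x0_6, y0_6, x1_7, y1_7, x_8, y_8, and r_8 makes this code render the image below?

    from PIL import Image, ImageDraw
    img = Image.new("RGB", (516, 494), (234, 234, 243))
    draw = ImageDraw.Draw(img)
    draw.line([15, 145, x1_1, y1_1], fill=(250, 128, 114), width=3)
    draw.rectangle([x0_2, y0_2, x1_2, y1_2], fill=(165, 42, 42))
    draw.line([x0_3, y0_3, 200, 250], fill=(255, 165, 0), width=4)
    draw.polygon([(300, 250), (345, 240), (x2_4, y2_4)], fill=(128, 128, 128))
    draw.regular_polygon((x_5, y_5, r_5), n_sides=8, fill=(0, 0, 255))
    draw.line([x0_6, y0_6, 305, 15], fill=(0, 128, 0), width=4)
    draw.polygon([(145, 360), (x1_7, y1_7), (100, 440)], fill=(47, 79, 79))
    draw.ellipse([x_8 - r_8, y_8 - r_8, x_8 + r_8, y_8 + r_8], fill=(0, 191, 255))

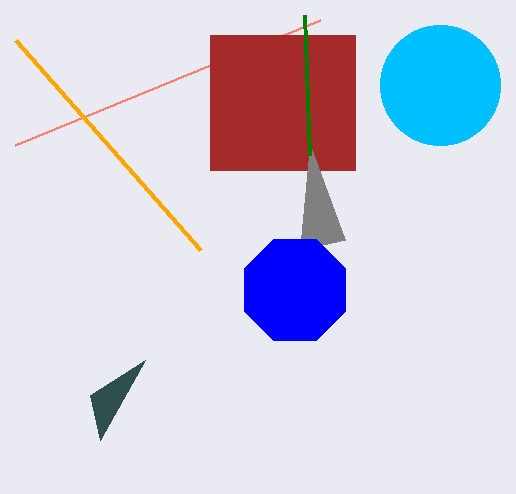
x1_1 = 320; y1_1 = 20; x0_2 = 210; y0_2 = 35; x1_2 = 355; y1_2 = 170; x0_3 = 15; y0_3 = 40; x2_4 = 310; y2_4 = 145; x_5 = 295; y_5 = 290; r_5 = 55; x0_6 = 310; y0_6 = 155; x1_7 = 90; y1_7 = 395; x_8 = 440; y_8 = 85; r_8 = 60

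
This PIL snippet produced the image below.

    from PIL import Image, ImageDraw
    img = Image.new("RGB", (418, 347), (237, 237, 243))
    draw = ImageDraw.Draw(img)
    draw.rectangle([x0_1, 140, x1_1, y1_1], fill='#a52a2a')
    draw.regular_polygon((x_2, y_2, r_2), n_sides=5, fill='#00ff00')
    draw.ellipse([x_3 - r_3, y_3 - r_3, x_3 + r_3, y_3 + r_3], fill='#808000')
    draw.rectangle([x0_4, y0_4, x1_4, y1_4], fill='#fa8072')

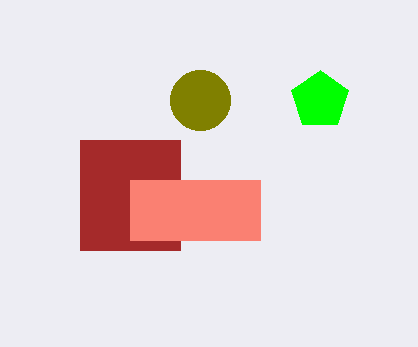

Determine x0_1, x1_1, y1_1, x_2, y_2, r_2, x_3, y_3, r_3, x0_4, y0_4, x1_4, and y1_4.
x0_1 = 80, x1_1 = 180, y1_1 = 250, x_2 = 320, y_2 = 100, r_2 = 30, x_3 = 200, y_3 = 100, r_3 = 30, x0_4 = 130, y0_4 = 180, x1_4 = 260, y1_4 = 240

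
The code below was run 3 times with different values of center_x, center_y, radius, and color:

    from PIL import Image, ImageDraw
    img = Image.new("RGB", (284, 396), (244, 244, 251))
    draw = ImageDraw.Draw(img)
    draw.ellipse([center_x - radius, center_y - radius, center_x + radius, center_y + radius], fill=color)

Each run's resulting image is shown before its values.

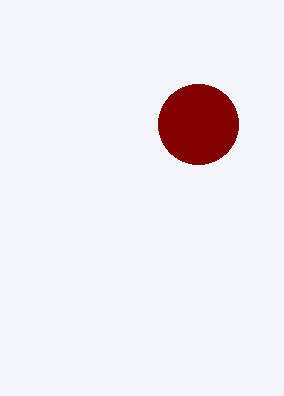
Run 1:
center_x = 198; center_y = 124; radius = 40; color = 'maroon'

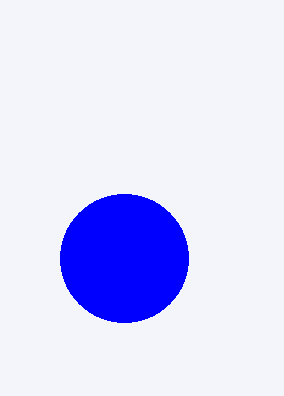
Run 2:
center_x = 124; center_y = 258; radius = 64; color = 'blue'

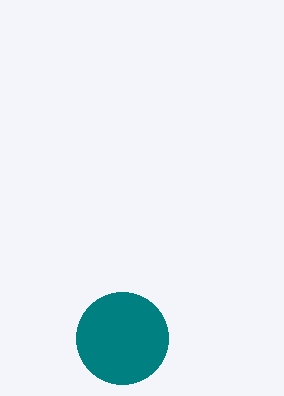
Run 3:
center_x = 122, center_y = 338, radius = 46, color = 'teal'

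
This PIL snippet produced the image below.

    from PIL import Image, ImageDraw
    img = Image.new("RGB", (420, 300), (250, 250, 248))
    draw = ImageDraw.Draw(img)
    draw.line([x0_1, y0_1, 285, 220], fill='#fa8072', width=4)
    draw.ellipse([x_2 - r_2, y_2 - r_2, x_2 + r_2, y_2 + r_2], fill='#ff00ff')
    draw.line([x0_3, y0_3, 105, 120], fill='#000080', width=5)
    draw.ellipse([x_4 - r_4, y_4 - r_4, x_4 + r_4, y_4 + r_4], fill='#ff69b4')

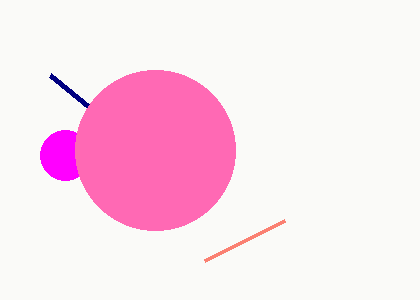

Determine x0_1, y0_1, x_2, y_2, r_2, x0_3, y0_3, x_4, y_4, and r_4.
x0_1 = 205; y0_1 = 260; x_2 = 65; y_2 = 155; r_2 = 25; x0_3 = 50; y0_3 = 75; x_4 = 155; y_4 = 150; r_4 = 80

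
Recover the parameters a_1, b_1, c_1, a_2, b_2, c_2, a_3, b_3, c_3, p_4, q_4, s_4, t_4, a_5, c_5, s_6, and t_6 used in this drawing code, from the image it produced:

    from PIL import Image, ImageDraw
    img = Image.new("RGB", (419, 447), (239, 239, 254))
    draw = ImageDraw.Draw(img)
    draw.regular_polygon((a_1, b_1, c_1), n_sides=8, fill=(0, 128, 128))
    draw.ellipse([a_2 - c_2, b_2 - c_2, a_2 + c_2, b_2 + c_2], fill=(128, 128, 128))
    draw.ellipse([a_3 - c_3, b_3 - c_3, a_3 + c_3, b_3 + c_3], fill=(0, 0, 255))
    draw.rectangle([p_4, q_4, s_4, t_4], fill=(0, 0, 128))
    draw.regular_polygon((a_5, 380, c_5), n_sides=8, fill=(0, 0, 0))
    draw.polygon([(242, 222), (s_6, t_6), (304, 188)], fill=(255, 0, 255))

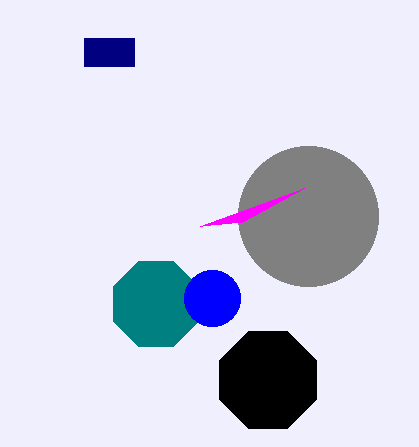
a_1 = 156; b_1 = 304; c_1 = 46; a_2 = 308; b_2 = 216; c_2 = 70; a_3 = 212; b_3 = 298; c_3 = 28; p_4 = 84; q_4 = 38; s_4 = 134; t_4 = 66; a_5 = 268; c_5 = 52; s_6 = 200; t_6 = 226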